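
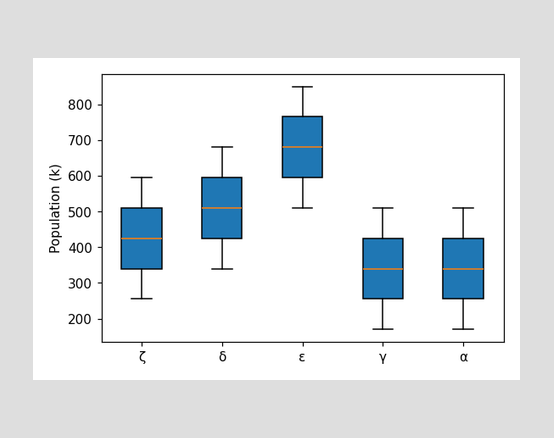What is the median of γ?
The median line in the γ box sits at 340k.

340k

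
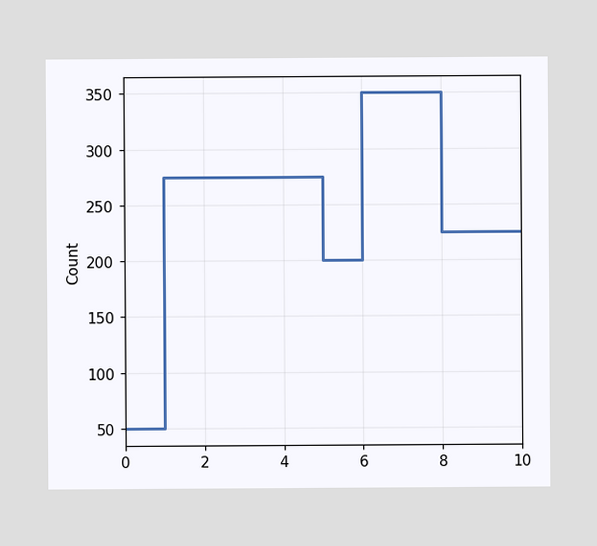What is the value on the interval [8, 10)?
On [8, 10) the step sits at 225.

225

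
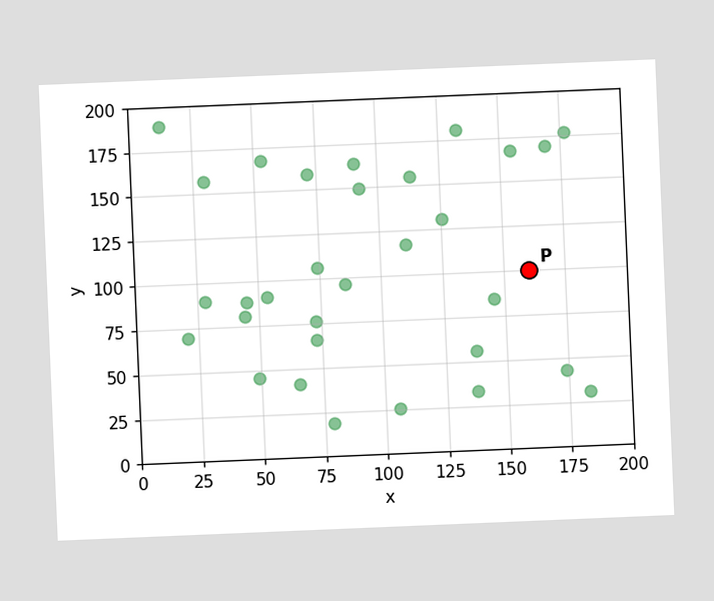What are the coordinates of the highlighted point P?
(160, 100)

The chart is tilted about 2° counter-clockwise. Following the gridlines from P to each axis, P sits at (160, 100).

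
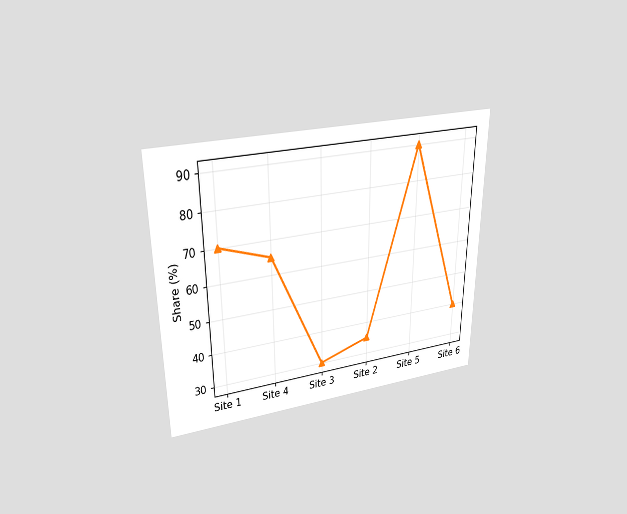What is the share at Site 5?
90%

The chart is viewed slightly from above. At Site 5, the line is at 90%.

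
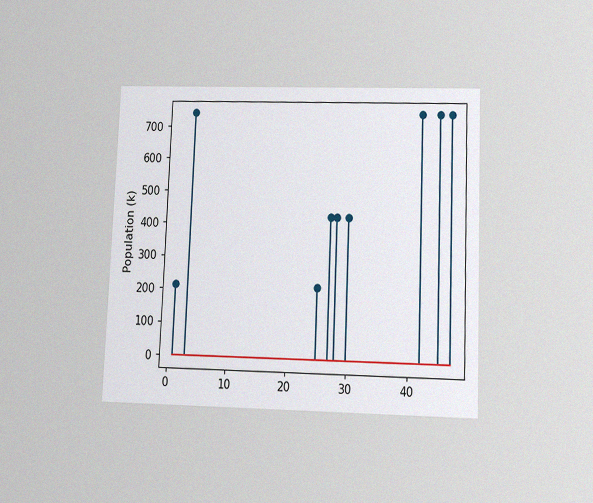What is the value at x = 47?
742k

The chart is tilted about 2° clockwise and viewed slightly from below, with some photo noise. The stem at x=47 reaches 742k.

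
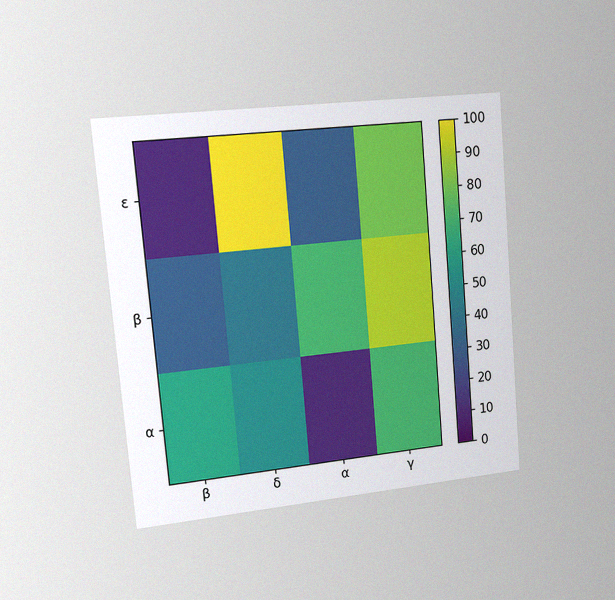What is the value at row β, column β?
30

The chart is tilted about 5° counter-clockwise and viewed slightly from the left, with some photo noise. Matching cell (β, β) against the colorbar gives 30.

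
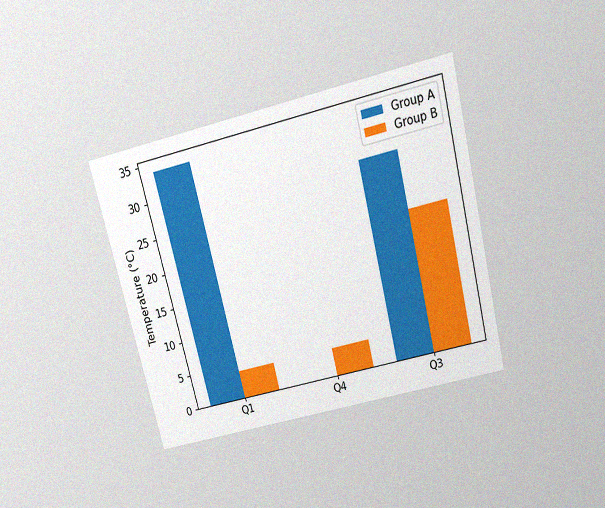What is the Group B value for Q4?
The chart is tilted about 14° counter-clockwise and viewed slightly from above, with some photo noise. The Group B bar at Q4 reaches 4°C on the y-axis.

4°C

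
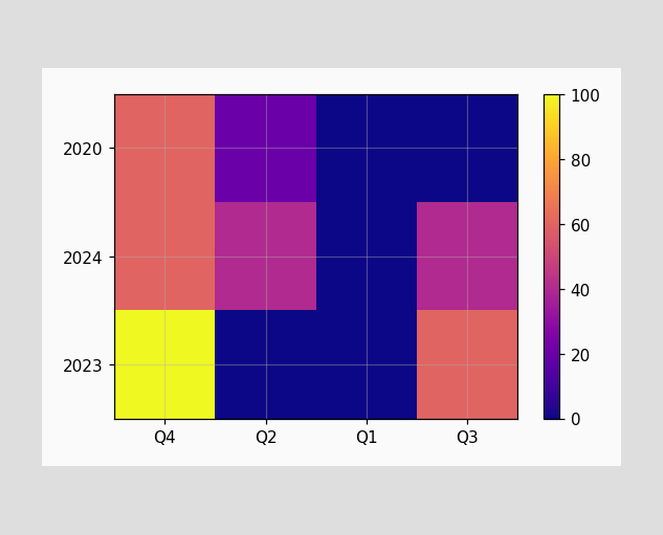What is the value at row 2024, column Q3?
40

Matching cell (2024, Q3) against the colorbar gives 40.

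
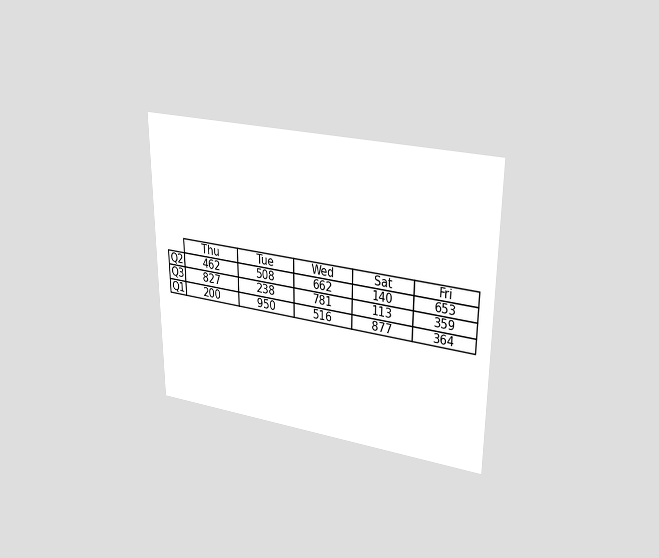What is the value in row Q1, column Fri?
364

The chart is viewed at a slight angle. The (Q1, Fri) cell reads 364.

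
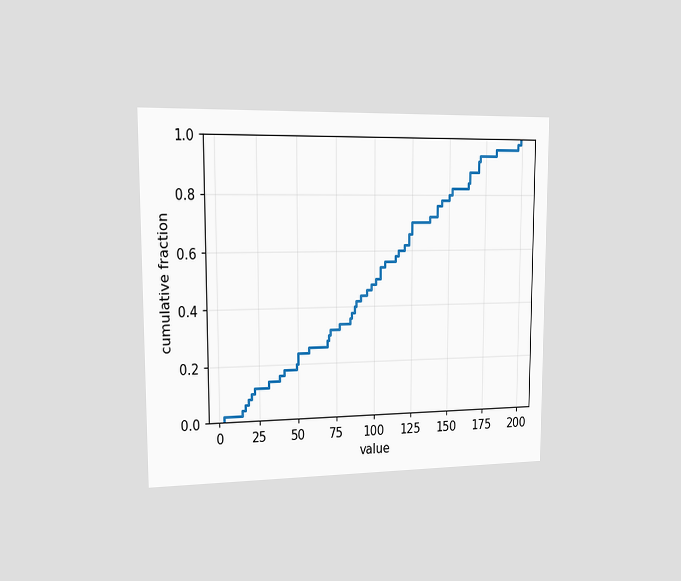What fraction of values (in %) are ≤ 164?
88%

The chart is viewed slightly from the left. At x=164 the ECDF step is at 88%.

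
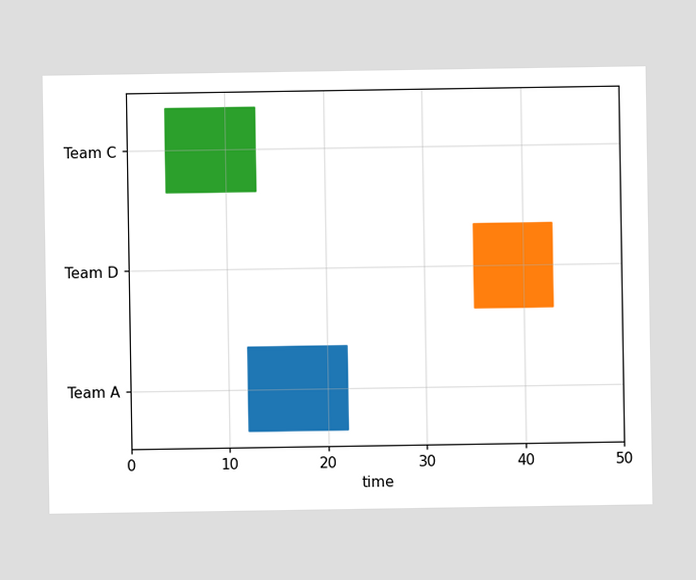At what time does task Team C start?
The Team C bar begins at t=4.

4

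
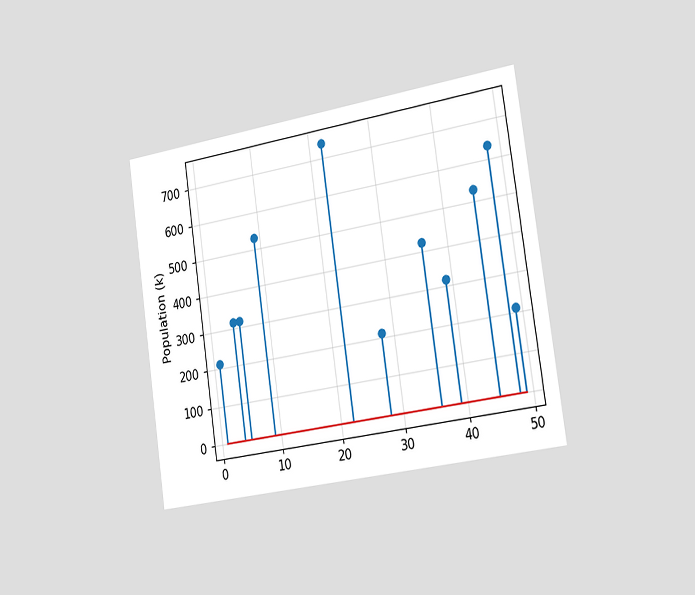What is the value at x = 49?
212k

The chart is tilted about 8° counter-clockwise and viewed slightly from the right. The stem at x=49 reaches 212k.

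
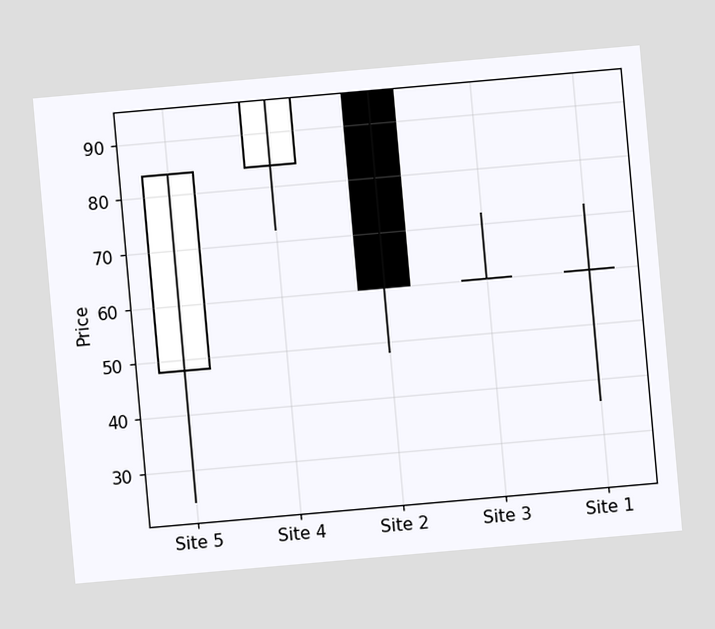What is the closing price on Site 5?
84

The chart is tilted about 5° counter-clockwise. The Site 5 candle closes at 84.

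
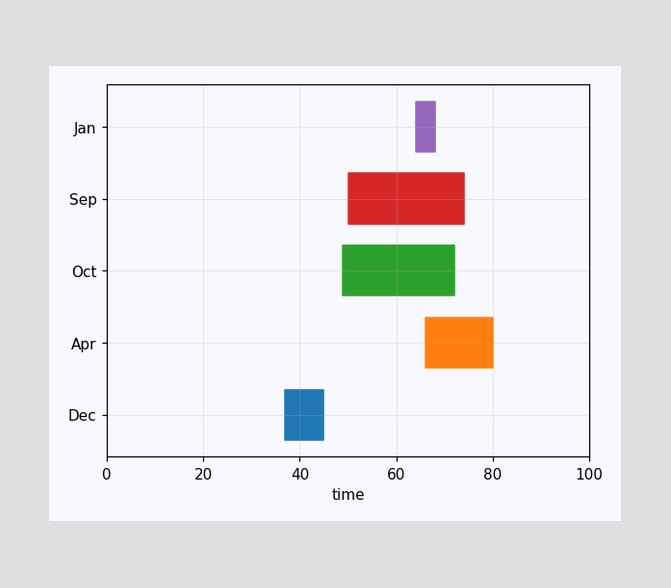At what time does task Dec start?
37

The Dec bar begins at t=37.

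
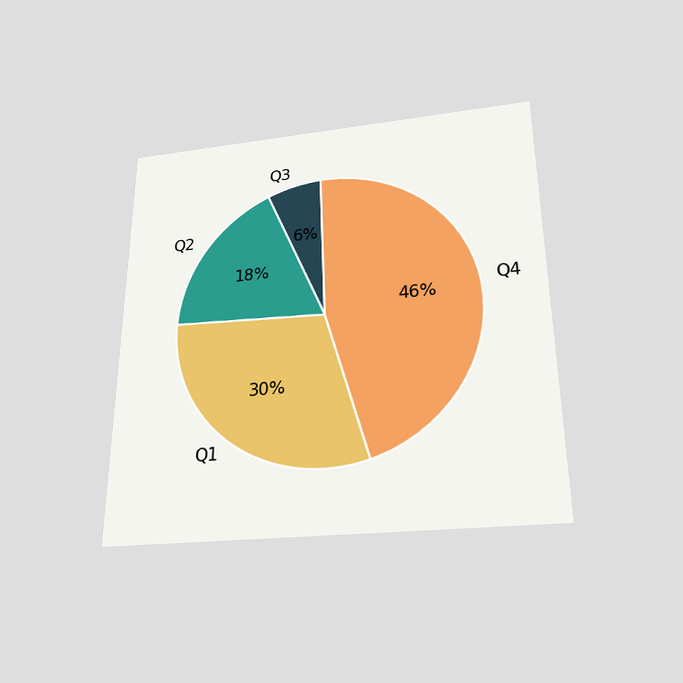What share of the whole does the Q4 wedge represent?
46%

The chart is viewed slightly from below. The Q4 slice takes up 46% of the pie.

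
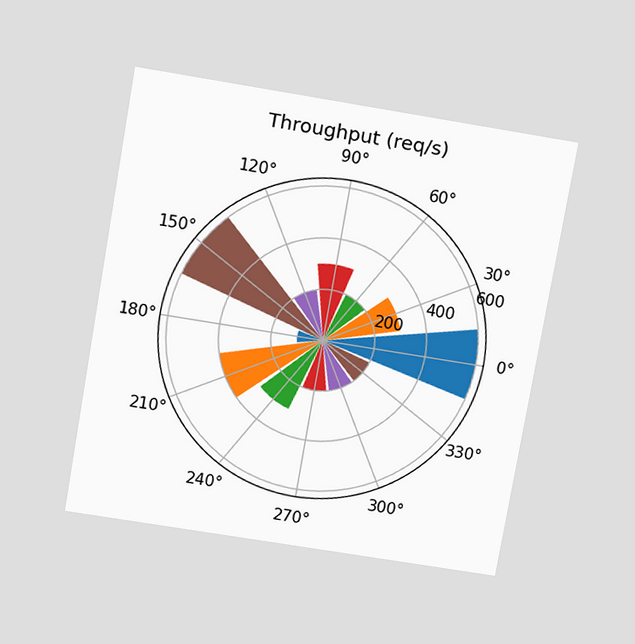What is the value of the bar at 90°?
300req/s

The chart is tilted about 10° clockwise and viewed slightly from above. The bar at 90° reaches 300req/s on the radial axis.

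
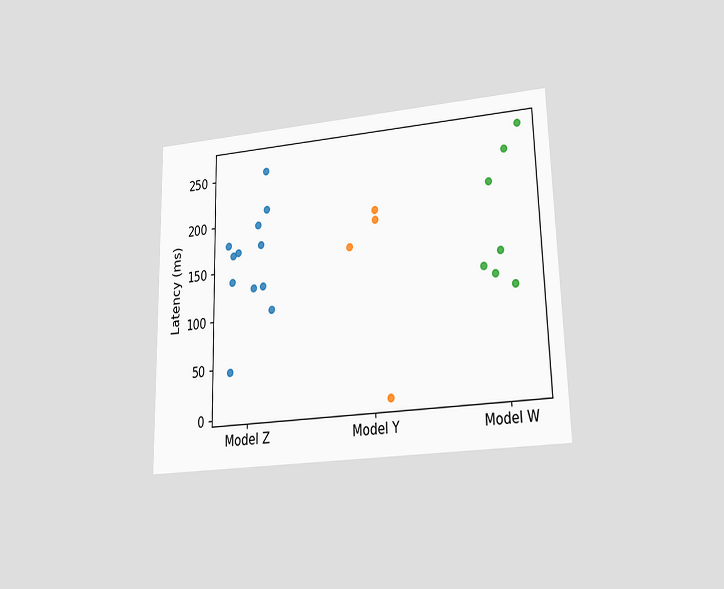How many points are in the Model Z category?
The chart is viewed at a slight angle. Counting the markers in the Model Z column gives 12.

12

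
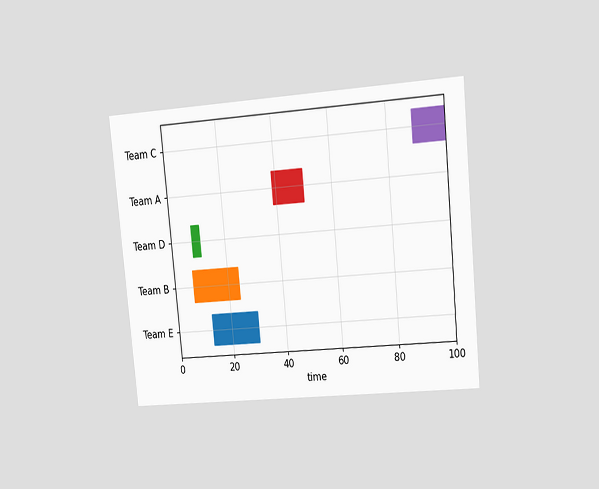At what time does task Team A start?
The chart is tilted about 5° counter-clockwise and viewed at a slight angle. The Team A bar begins at t=39.

39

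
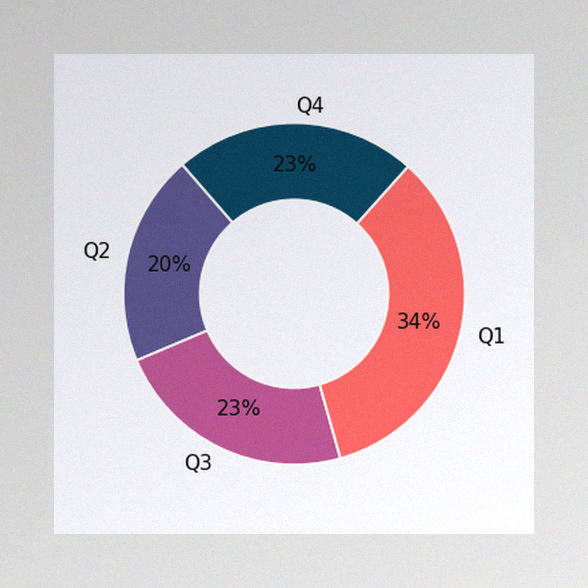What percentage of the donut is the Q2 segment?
The image has some photo noise and uneven lighting. The Q2 segment takes up 20% of the ring.

20%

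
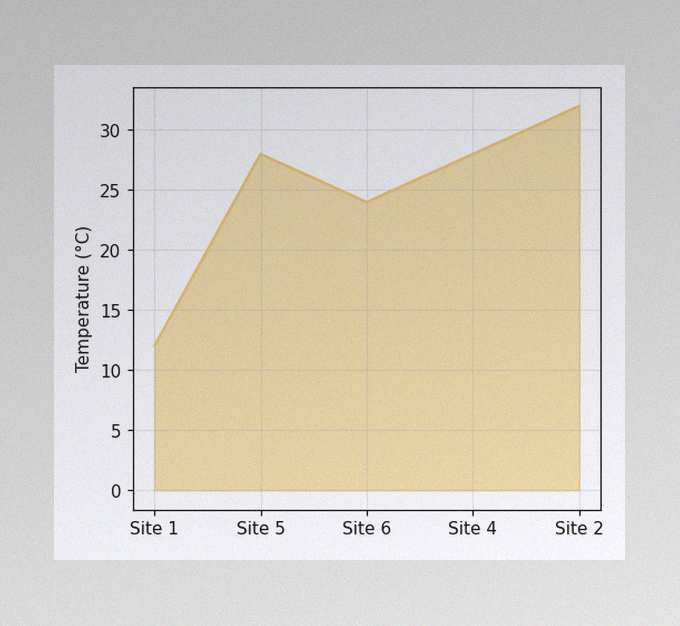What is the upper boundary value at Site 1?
12°C

The image has some photo noise and uneven lighting. At Site 1 the upper boundary is at 12°C.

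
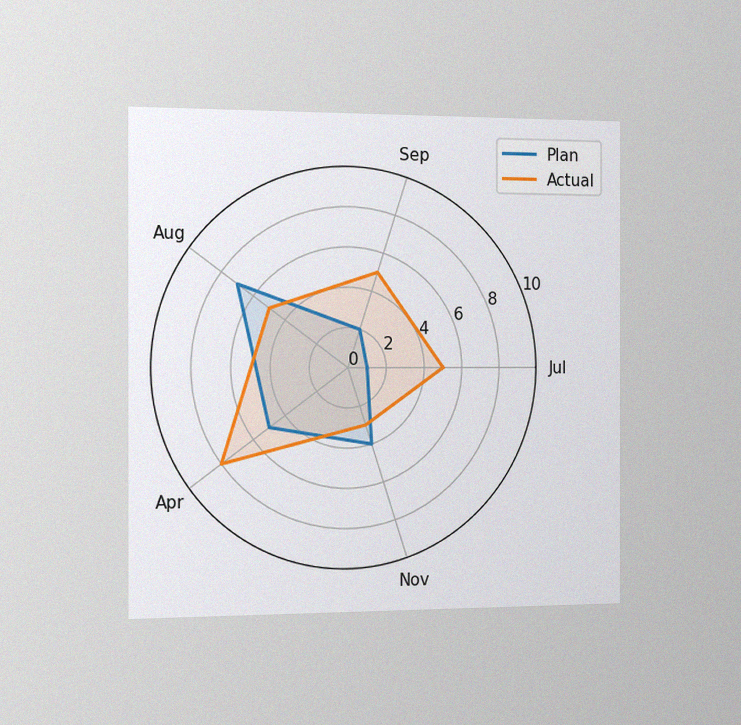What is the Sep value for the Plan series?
The chart is viewed slightly from the left, with some photo noise. On the Sep axis, Plan reaches 2.

2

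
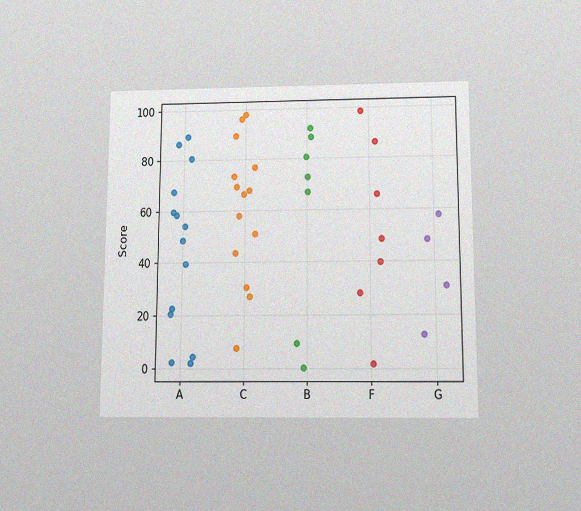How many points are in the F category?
7

The chart is viewed slightly from below, with some photo noise. Counting the markers in the F column gives 7.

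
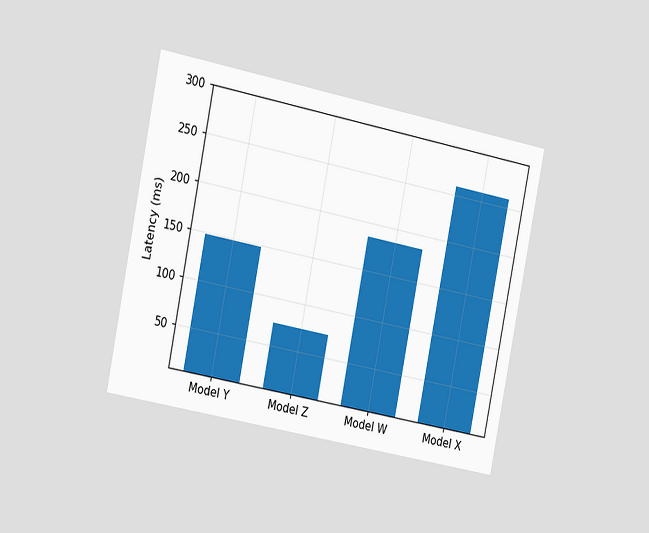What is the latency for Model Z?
74ms

The chart is tilted about 11° clockwise and viewed slightly from the left. Reading along the chart's y-axis, the Model Z bar reaches 74ms.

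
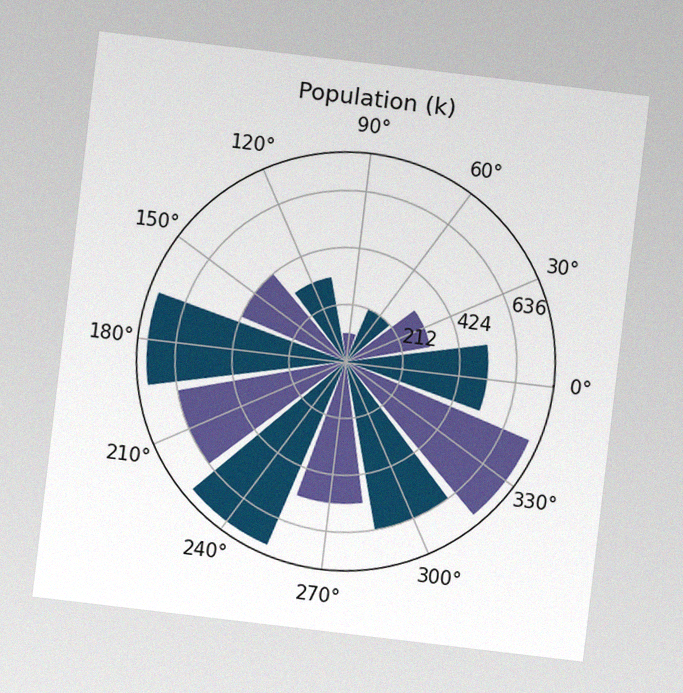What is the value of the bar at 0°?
The chart is tilted about 7° clockwise, with some photo noise. The bar at 0° reaches 530k on the radial axis.

530k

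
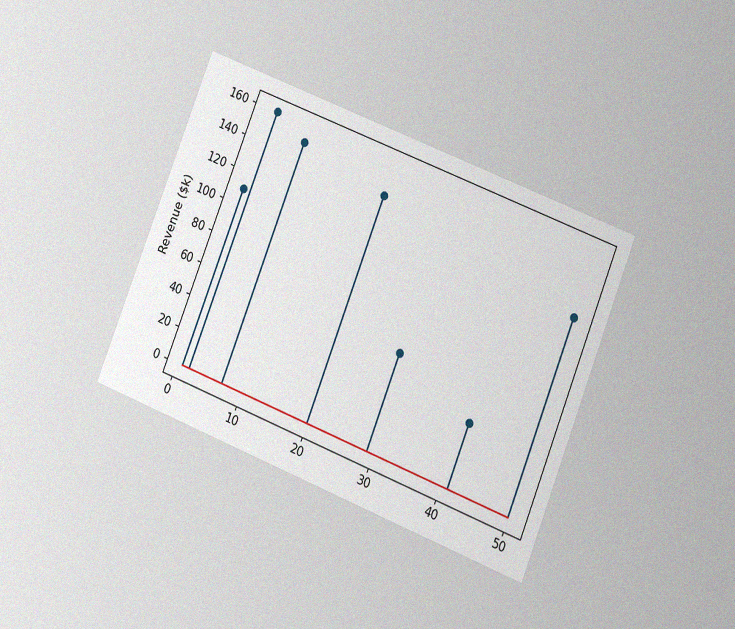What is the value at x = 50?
The chart is tilted about 22° clockwise and viewed at a slight angle, with some photo noise. The stem at x=50 reaches $120k.

$120k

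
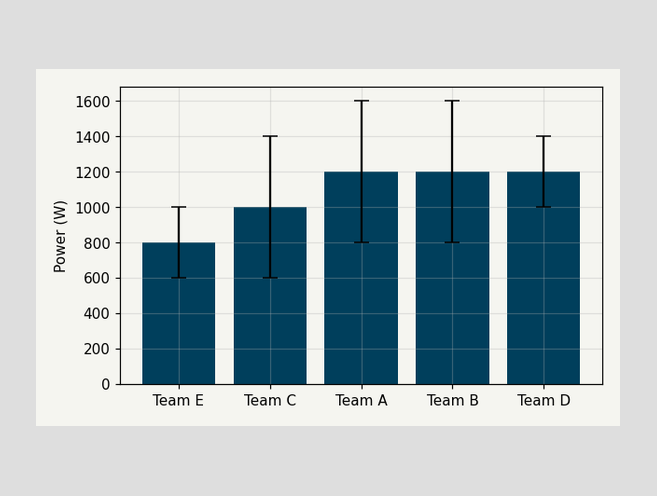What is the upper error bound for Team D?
1400W

The Team D bar's upper whisker reaches 1400W.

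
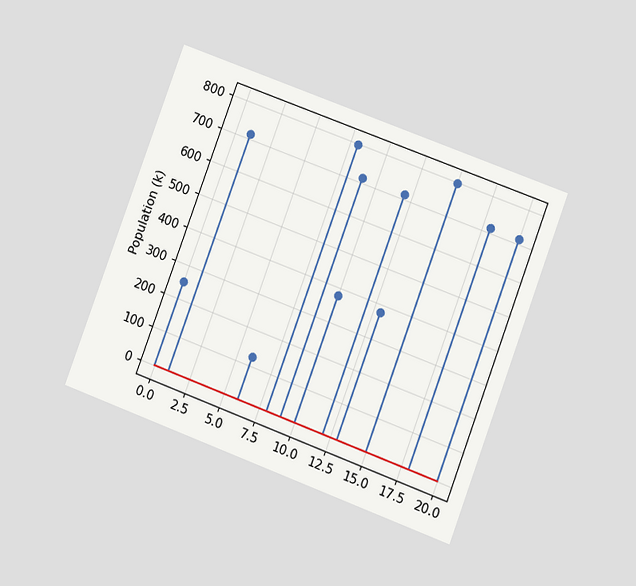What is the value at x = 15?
The chart is tilted about 21° clockwise and viewed at a slight angle. The stem at x=15 reaches 798k.

798k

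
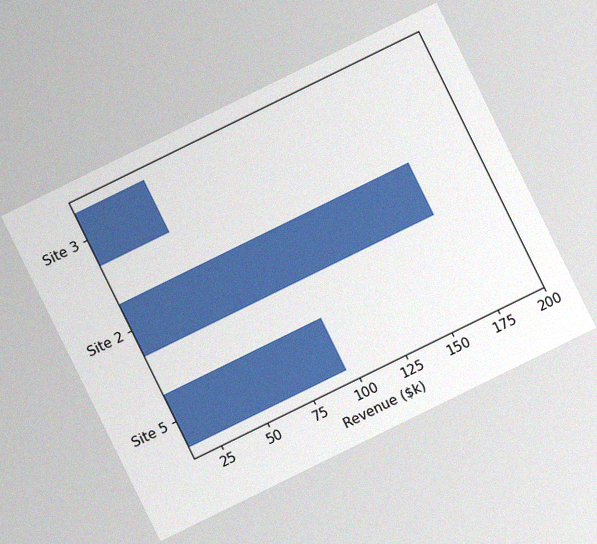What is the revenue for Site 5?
$96k

The chart is tilted about 26° counter-clockwise, with some photo noise. Reading along the chart's x-axis, the Site 5 bar reaches $96k.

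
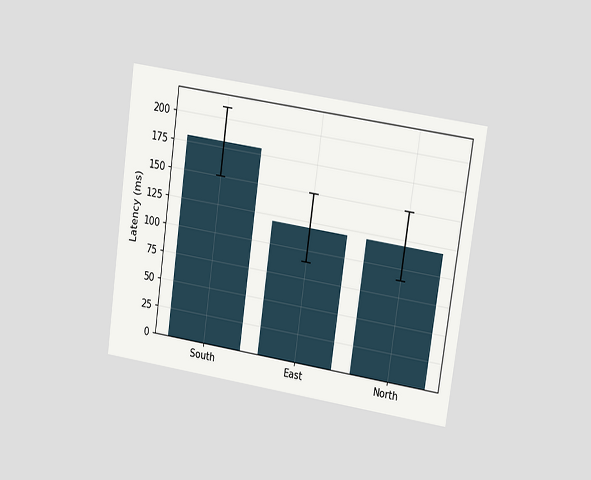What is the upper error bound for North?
150ms

The chart is tilted about 8° clockwise and viewed at a slight angle. The North bar's upper whisker reaches 150ms.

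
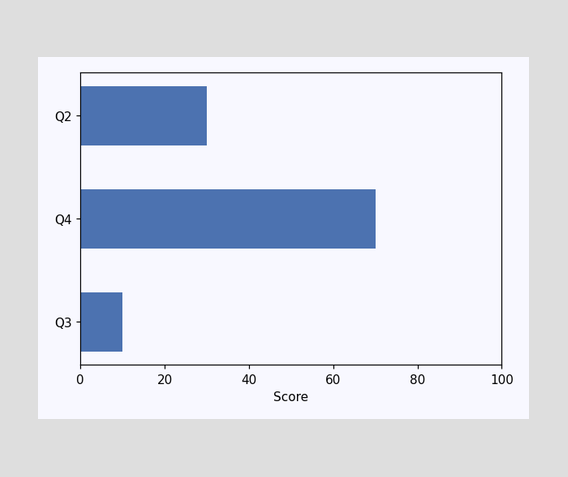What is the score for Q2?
Reading along the chart's x-axis, the Q2 bar reaches 30.

30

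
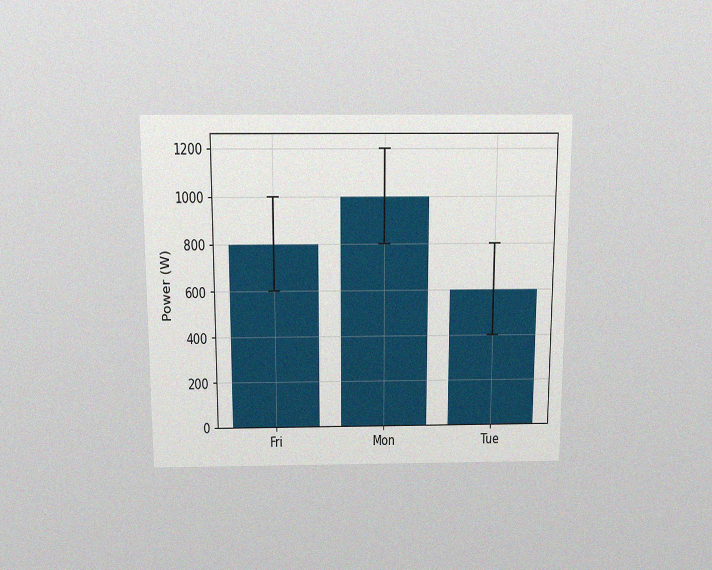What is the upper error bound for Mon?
1200W

The chart is viewed slightly from above, with some photo noise. The Mon bar's upper whisker reaches 1200W.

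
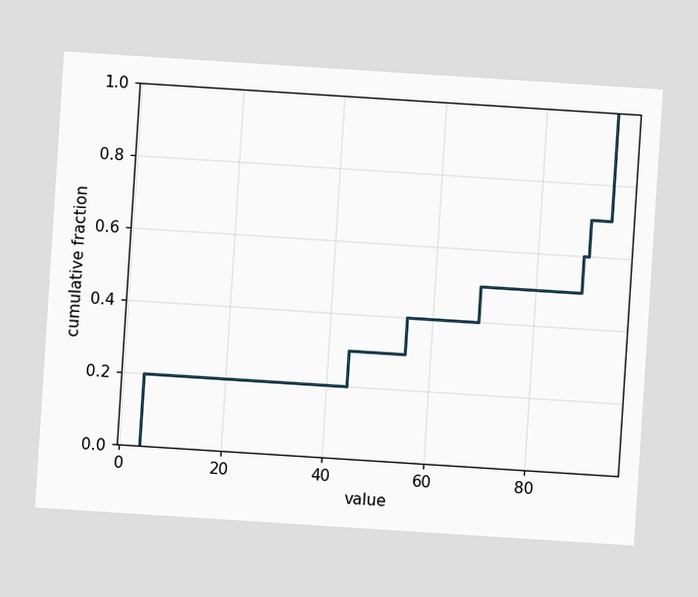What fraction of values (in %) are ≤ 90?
70%

The chart is tilted about 4° clockwise. At x=90 the ECDF step is at 70%.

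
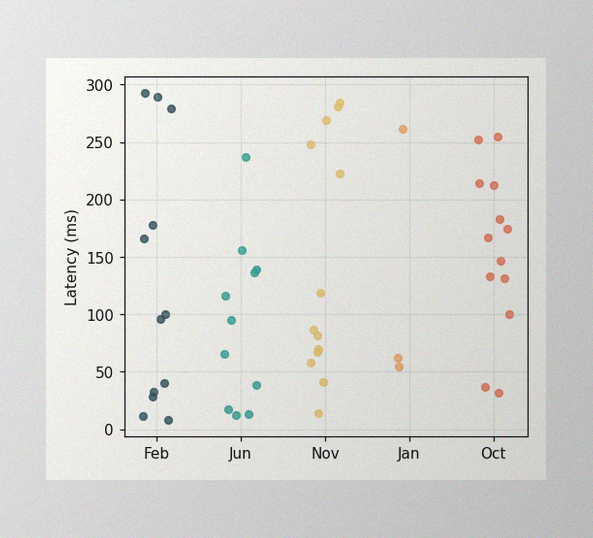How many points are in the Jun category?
11

The image has some photo noise and uneven lighting. Counting the markers in the Jun column gives 11.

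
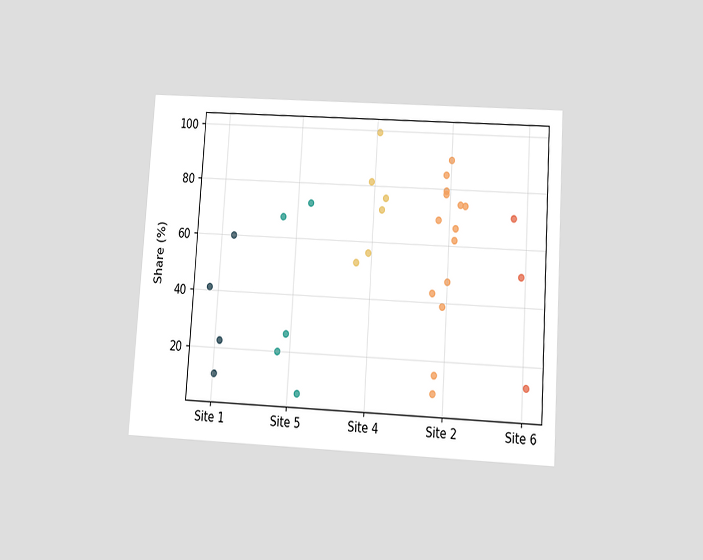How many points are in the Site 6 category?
The chart is tilted about 4° clockwise and viewed slightly from below. Counting the markers in the Site 6 column gives 3.

3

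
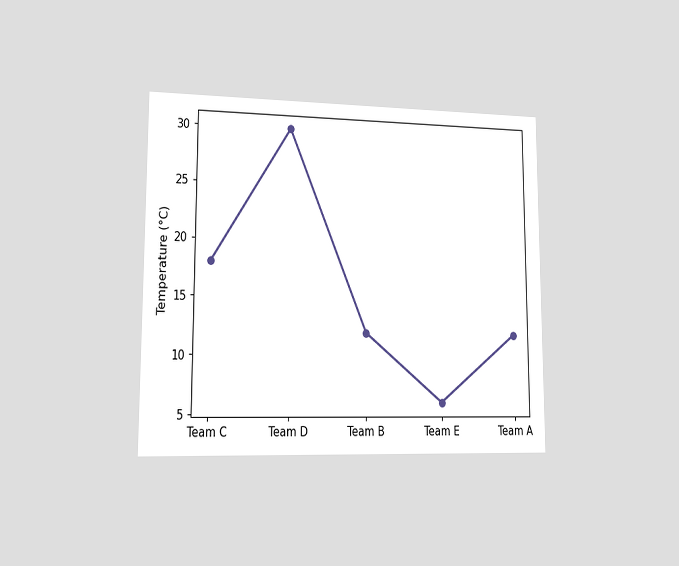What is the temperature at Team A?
12°C

The chart is viewed slightly from the left. At Team A, the line is at 12°C.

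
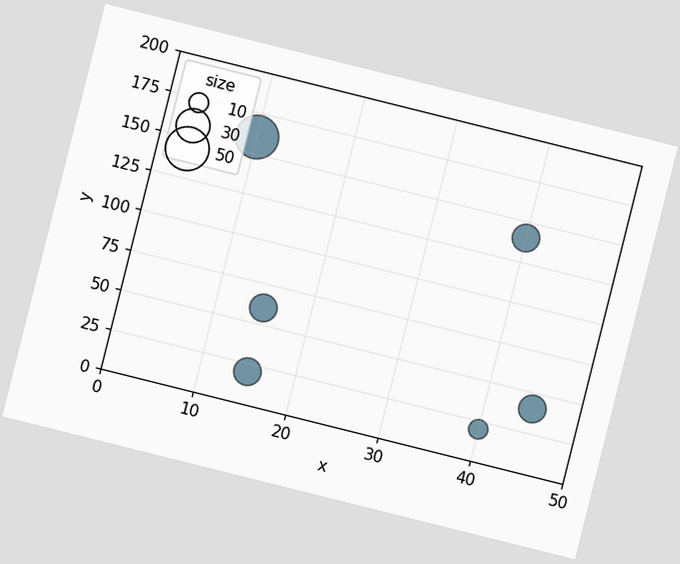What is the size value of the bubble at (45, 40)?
The chart is tilted about 14° clockwise. Matching the bubble at (45, 40) against the size legend gives 20.

20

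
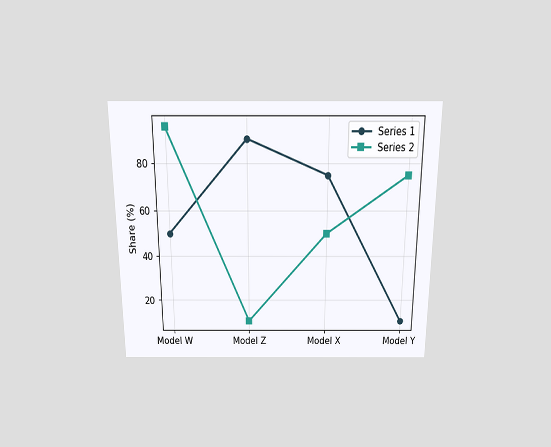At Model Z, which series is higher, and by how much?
Series 1, by 80%

The chart is viewed slightly from above. At Model Z, Series 1 sits above the other line by 80%.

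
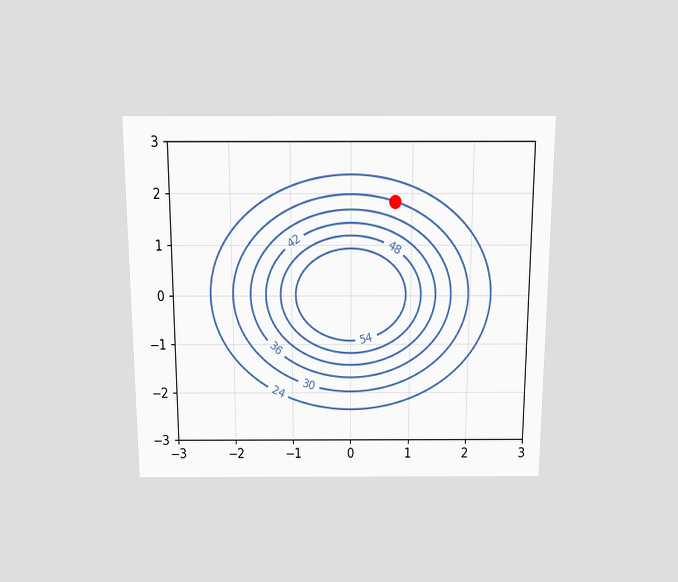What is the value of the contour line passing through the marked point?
The chart is viewed slightly from above. The marked point sits on the contour labelled 30.

30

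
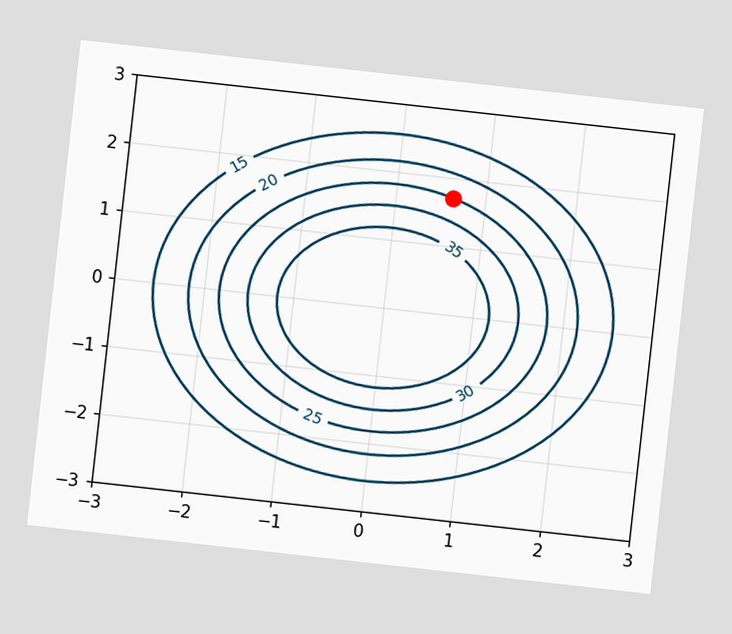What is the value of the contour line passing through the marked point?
The chart is tilted about 6° clockwise. The marked point sits on the contour labelled 25.

25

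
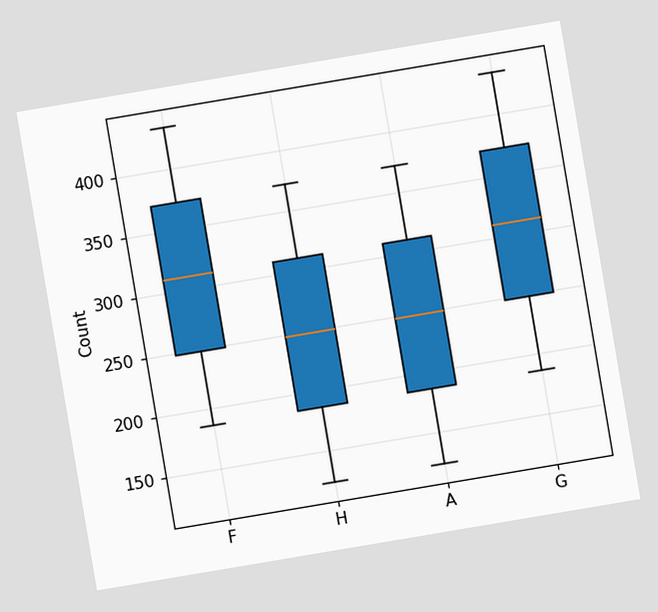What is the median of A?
The chart is tilted about 10° counter-clockwise. The median line in the A box sits at 248.

248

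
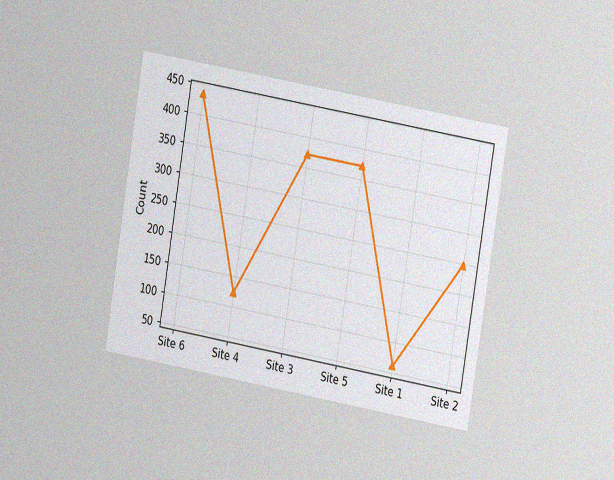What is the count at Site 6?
The chart is tilted about 10° clockwise and viewed at a slight angle, with some photo noise. At Site 6, the line is at 434.

434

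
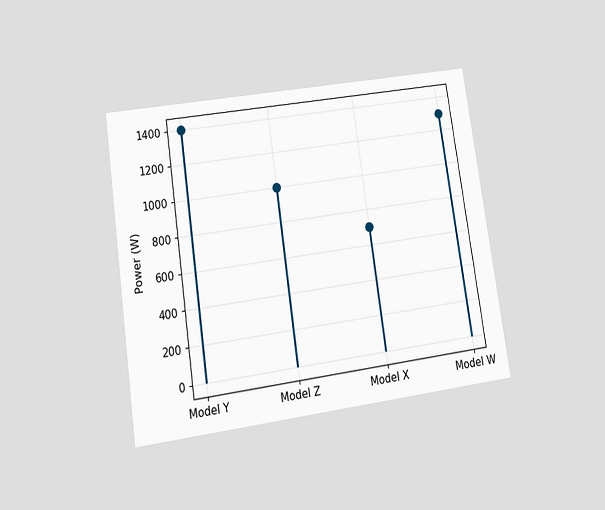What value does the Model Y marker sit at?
The chart is tilted about 8° counter-clockwise and viewed at a slight angle. The Model Y marker sits at 1400W.

1400W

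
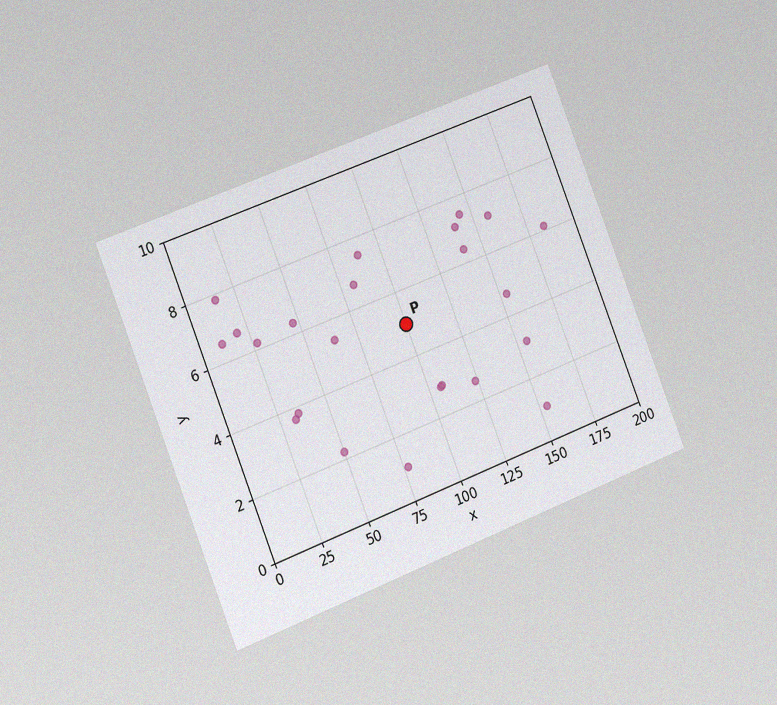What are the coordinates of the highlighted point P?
(100, 5)

The chart is tilted about 21° counter-clockwise and viewed slightly from the left, with some photo noise. Following the gridlines from P to each axis, P sits at (100, 5).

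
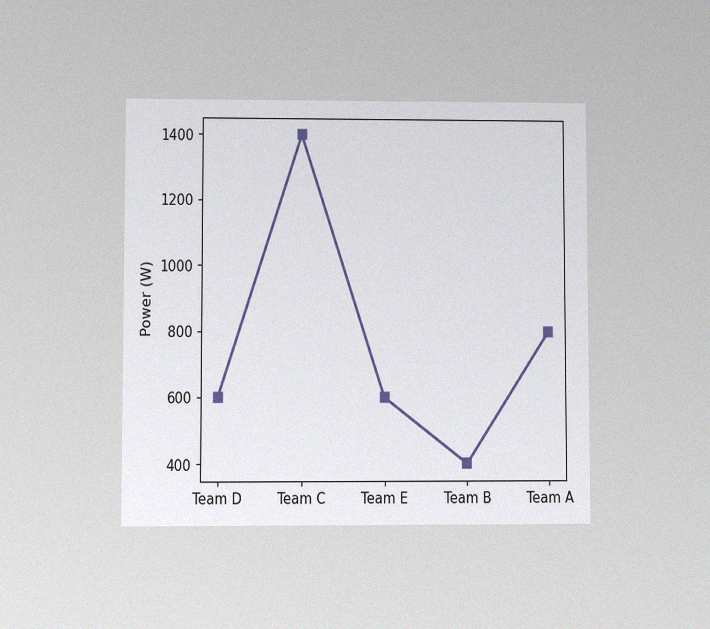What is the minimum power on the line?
400W

The chart is viewed at a slight angle, with some photo noise. The lowest point is at Team B, and reading across to the y-axis gives 400W.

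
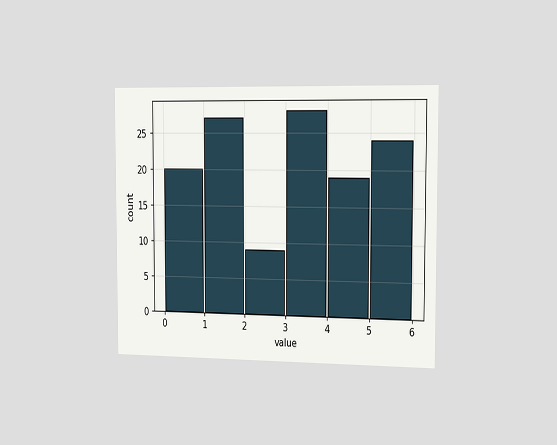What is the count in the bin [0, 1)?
The chart is viewed slightly from the right. The [0, 1) bin has height 20.

20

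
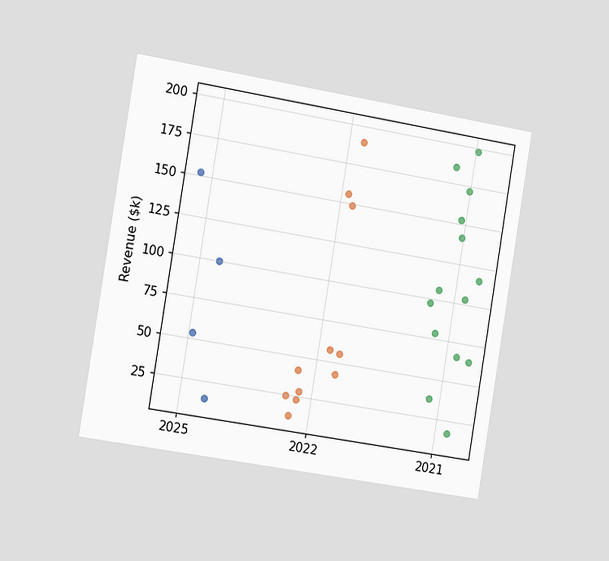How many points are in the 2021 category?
14

The chart is tilted about 9° clockwise and viewed slightly from the left. Counting the markers in the 2021 column gives 14.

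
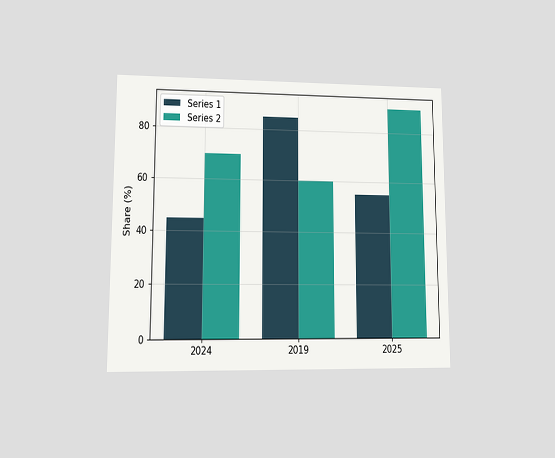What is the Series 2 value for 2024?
The chart is viewed at a slight angle. The Series 2 bar at 2024 reaches 70% on the y-axis.

70%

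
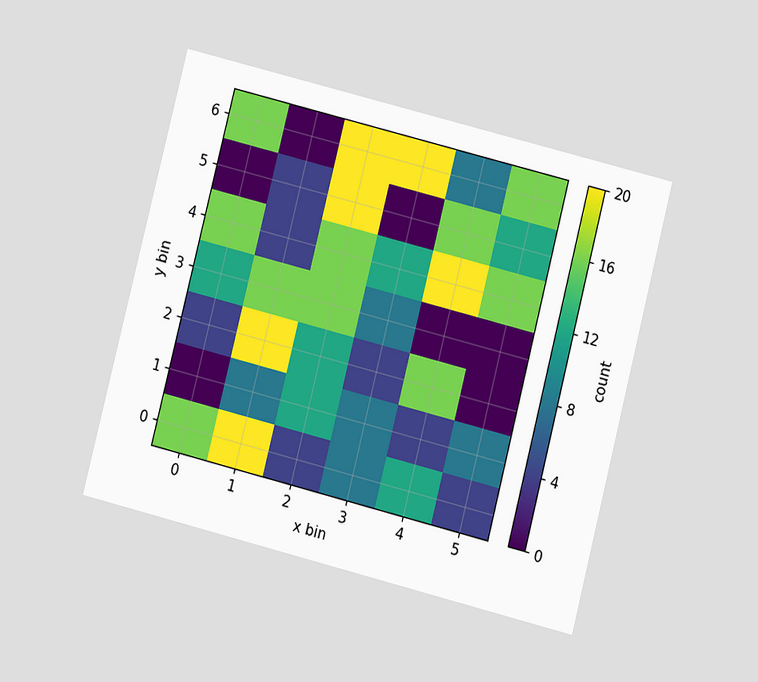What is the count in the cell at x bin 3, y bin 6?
20

The chart is tilted about 14° clockwise and viewed at a slight angle. Matching the cell (3, 6) against the colorbar gives 20.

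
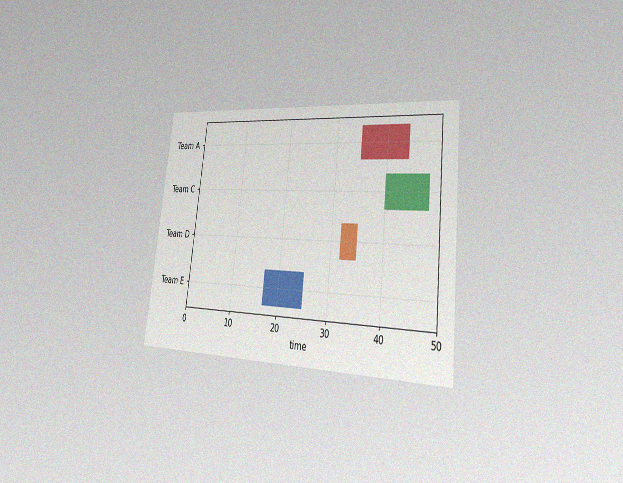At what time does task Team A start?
The chart is tilted about 6° clockwise and viewed slightly from the right, with some photo noise. The Team A bar begins at t=35.

35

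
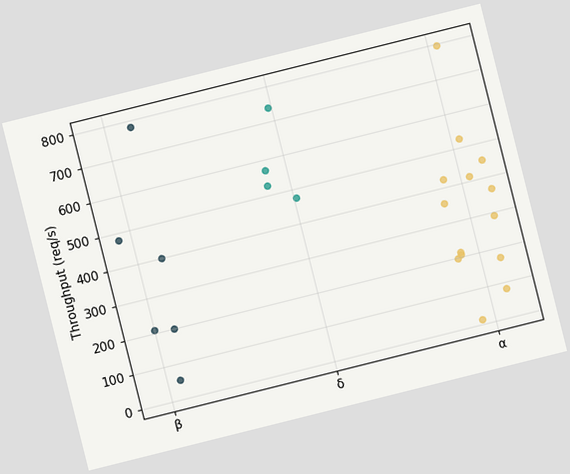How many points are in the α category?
The chart is tilted about 14° counter-clockwise. Counting the markers in the α column gives 14.

14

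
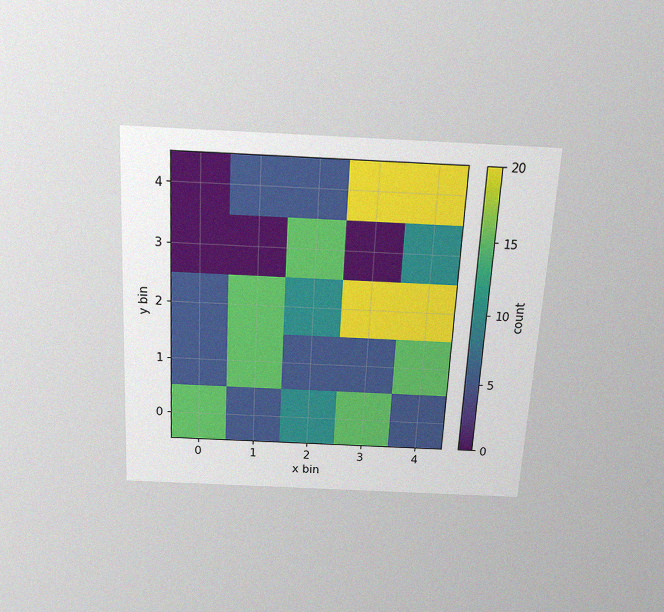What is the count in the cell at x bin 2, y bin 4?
The chart is tilted about 3° clockwise and viewed slightly from above, with some photo noise. Matching the cell (2, 4) against the colorbar gives 5.

5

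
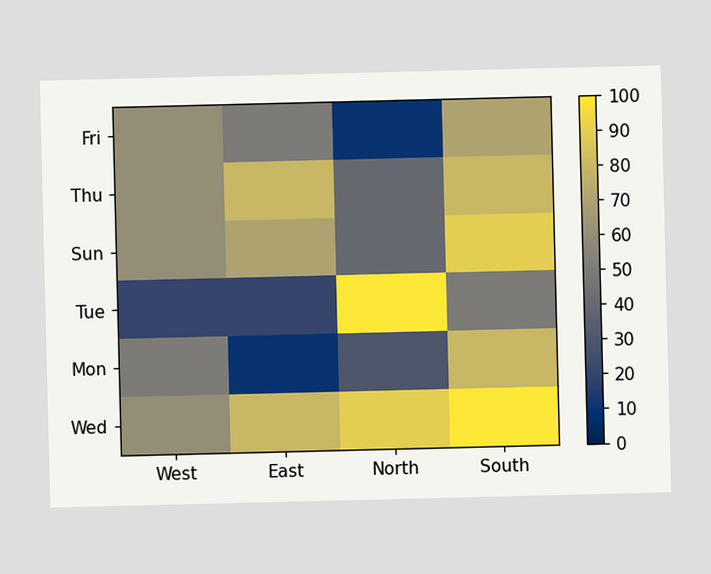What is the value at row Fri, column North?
10

Matching cell (Fri, North) against the colorbar gives 10.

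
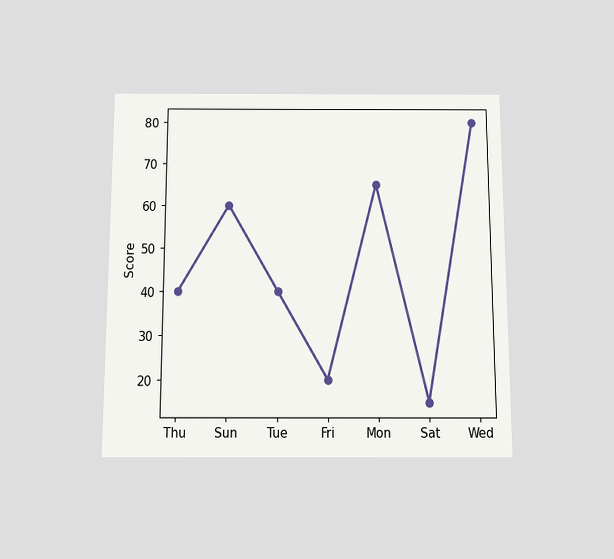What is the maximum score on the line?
The chart is viewed slightly from below. The highest point is at Wed, and reading across to the y-axis gives 80.

80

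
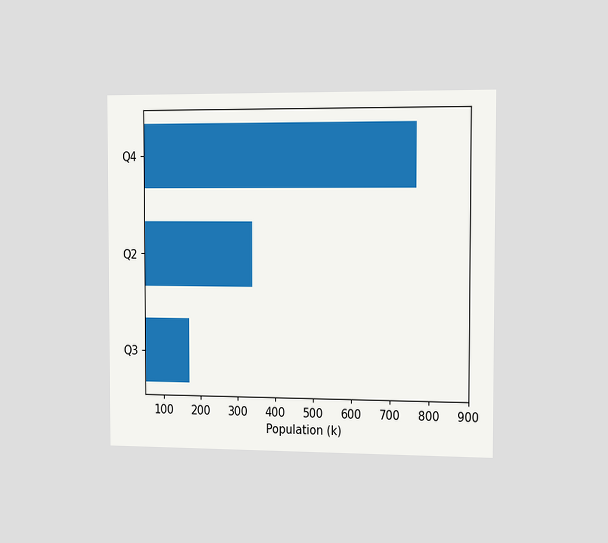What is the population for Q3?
170k

The chart is viewed slightly from the right. Reading along the chart's x-axis, the Q3 bar reaches 170k.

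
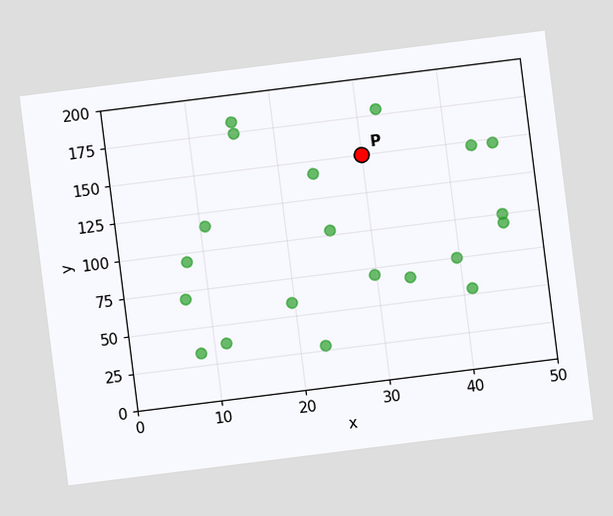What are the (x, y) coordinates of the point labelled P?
(30, 150)

The chart is tilted about 7° counter-clockwise. Following the gridlines from P to each axis, P sits at (30, 150).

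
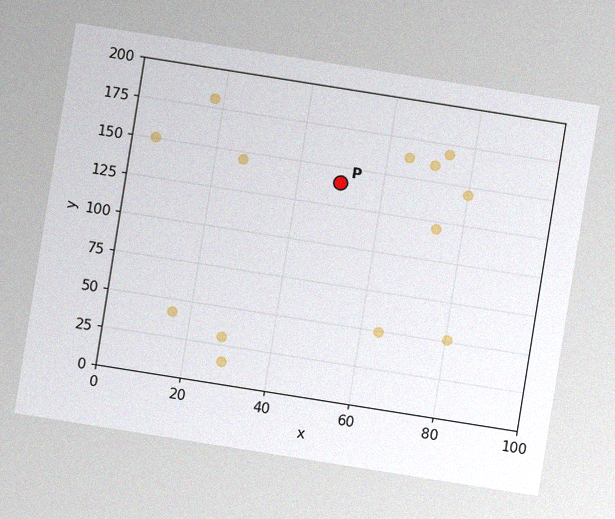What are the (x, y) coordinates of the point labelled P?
(50, 140)

The chart is tilted about 9° clockwise, with some photo noise. Following the gridlines from P to each axis, P sits at (50, 140).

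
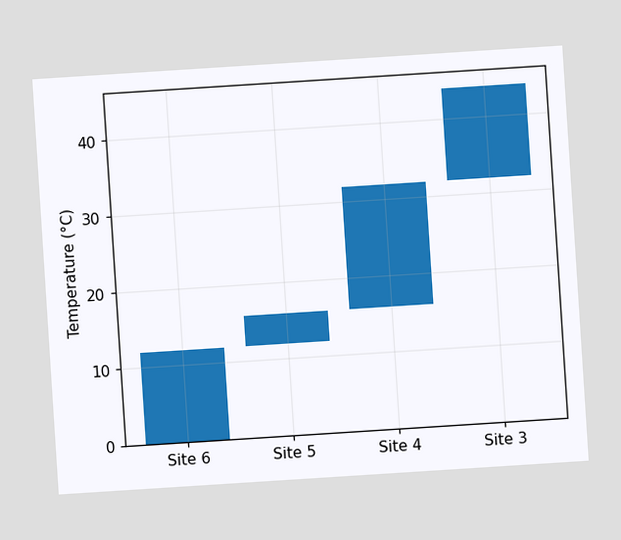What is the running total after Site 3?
44°C

The chart is tilted about 4° counter-clockwise. After Site 3 the running total reaches 44°C.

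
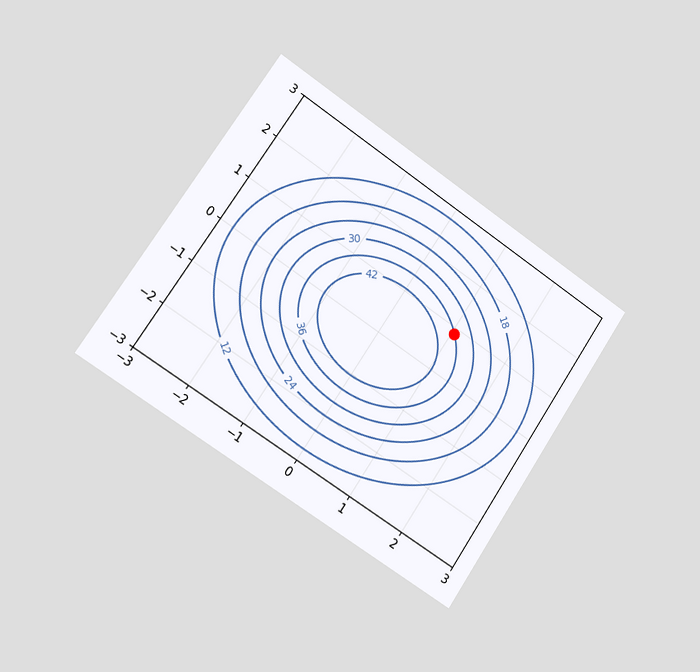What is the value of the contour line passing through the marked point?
36

The chart is tilted about 34° clockwise and viewed slightly from the left. The marked point sits on the contour labelled 36.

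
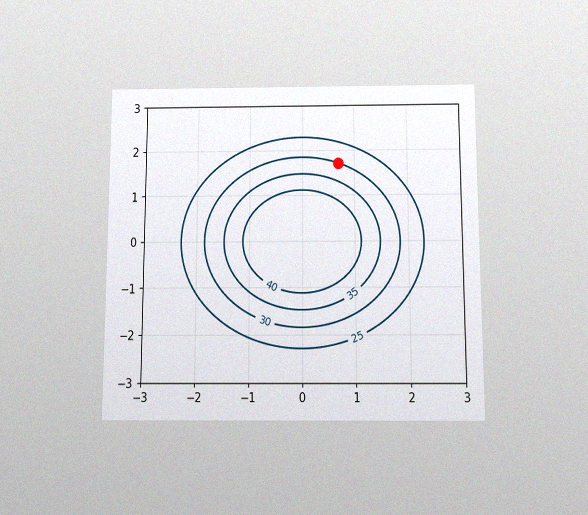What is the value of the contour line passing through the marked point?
30

The chart is viewed slightly from below, with some photo noise. The marked point sits on the contour labelled 30.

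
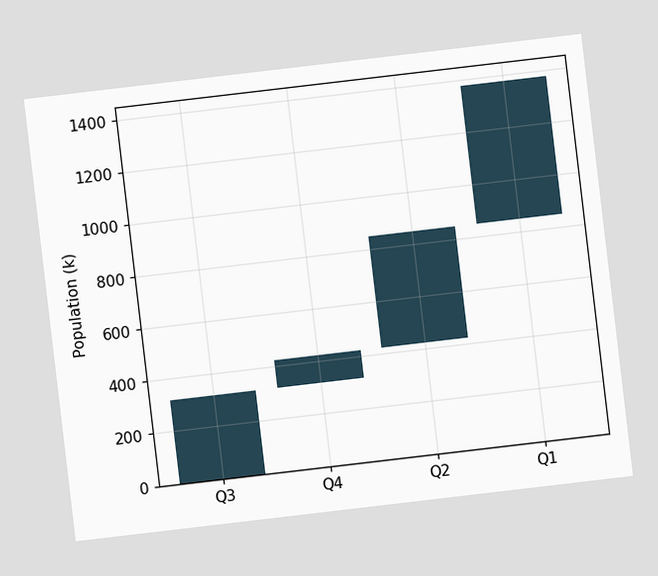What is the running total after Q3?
318k

The chart is tilted about 7° counter-clockwise. After Q3 the running total reaches 318k.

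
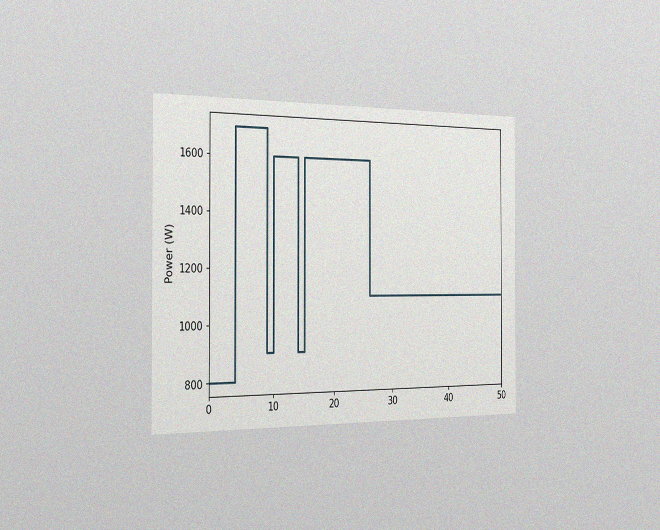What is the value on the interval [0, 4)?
The chart is viewed slightly from the left, with some photo noise. On [0, 4) the step sits at 800W.

800W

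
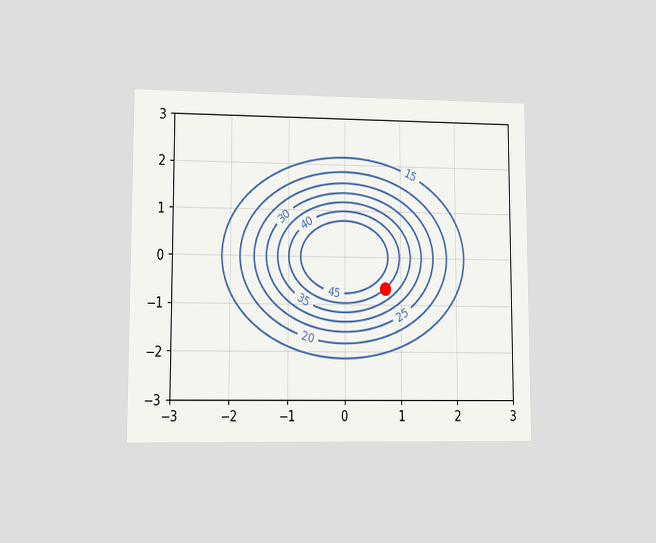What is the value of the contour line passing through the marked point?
40

The chart is viewed at a slight angle. The marked point sits on the contour labelled 40.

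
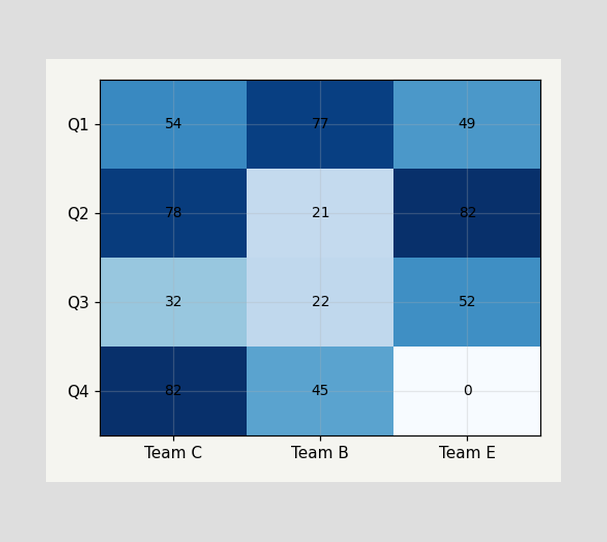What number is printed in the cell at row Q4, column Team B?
45

The (Q4, Team B) cell reads 45.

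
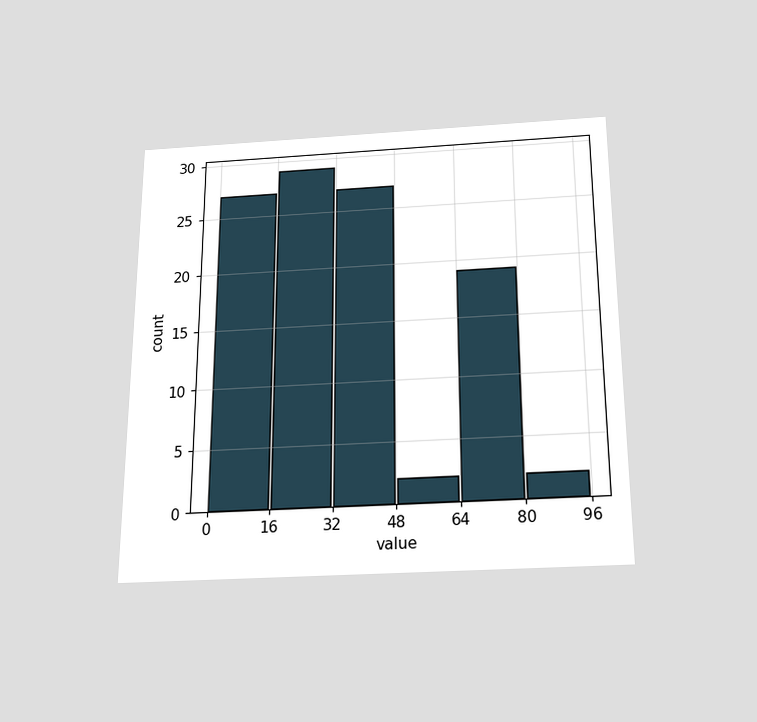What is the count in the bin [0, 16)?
The chart is viewed slightly from below. The [0, 16) bin has height 27.

27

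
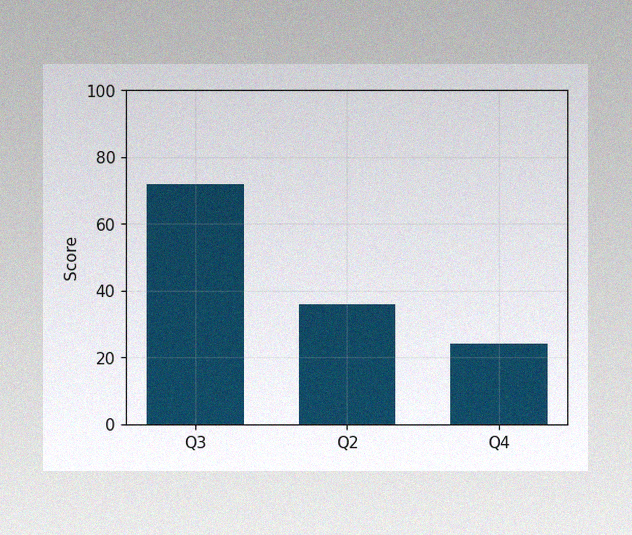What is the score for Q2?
The image has some photo noise and uneven lighting. Reading along the chart's y-axis, the Q2 bar reaches 36.

36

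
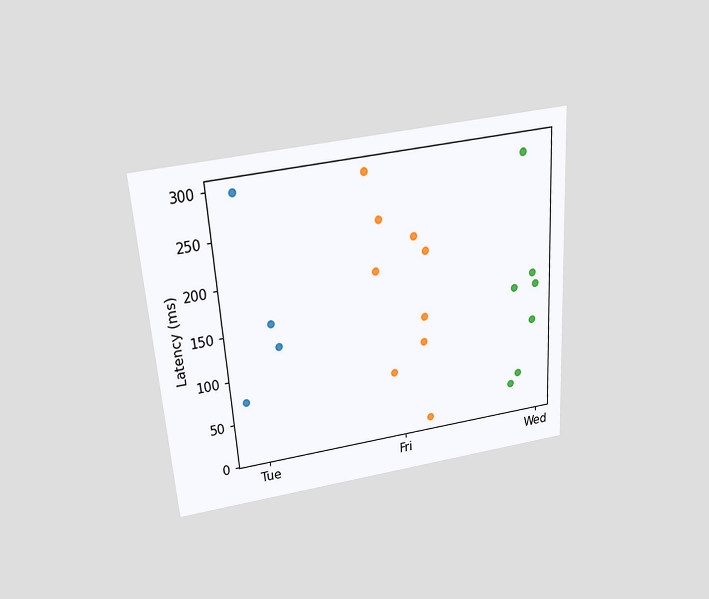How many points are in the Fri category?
The chart is tilted about 4° counter-clockwise and viewed slightly from above. Counting the markers in the Fri column gives 9.

9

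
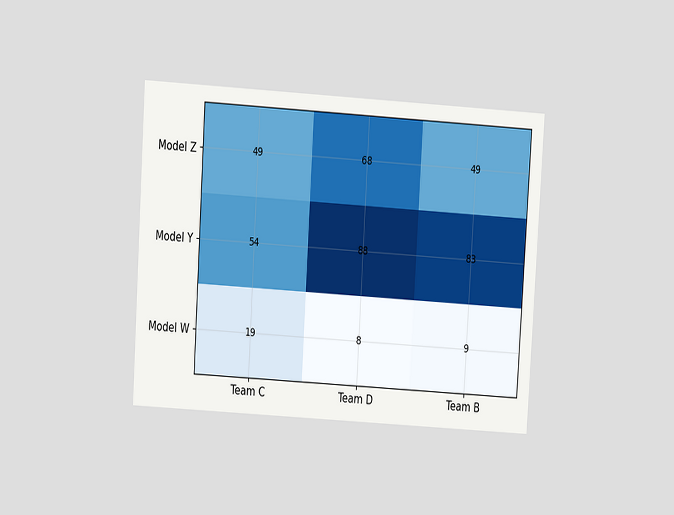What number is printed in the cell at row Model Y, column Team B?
83

The chart is tilted about 4° clockwise and viewed at a slight angle. The (Model Y, Team B) cell reads 83.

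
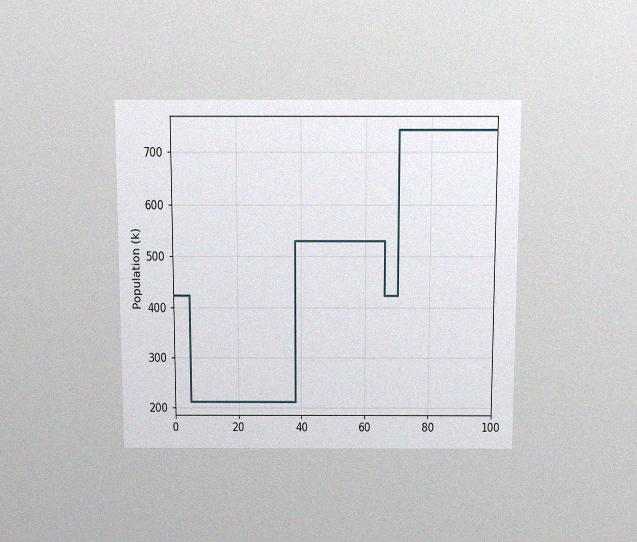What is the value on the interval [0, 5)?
The chart is viewed slightly from above, with some photo noise. On [0, 5) the step sits at 424k.

424k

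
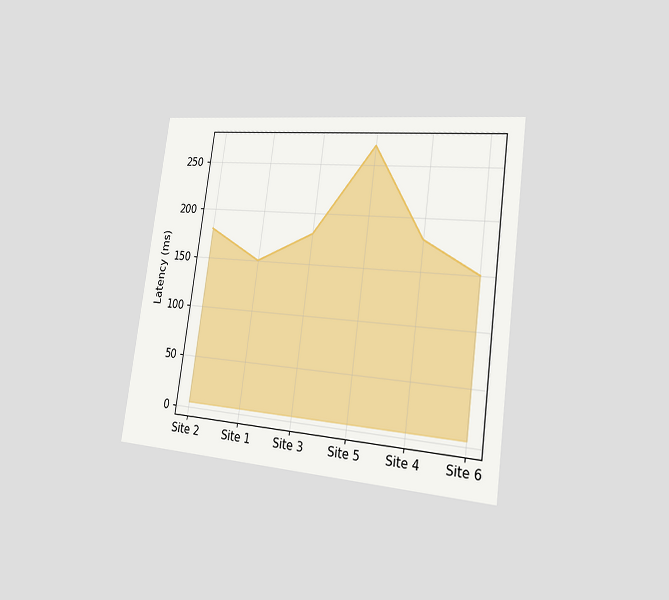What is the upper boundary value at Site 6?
The chart is tilted about 8° clockwise and viewed slightly from the right. At Site 6 the upper boundary is at 150ms.

150ms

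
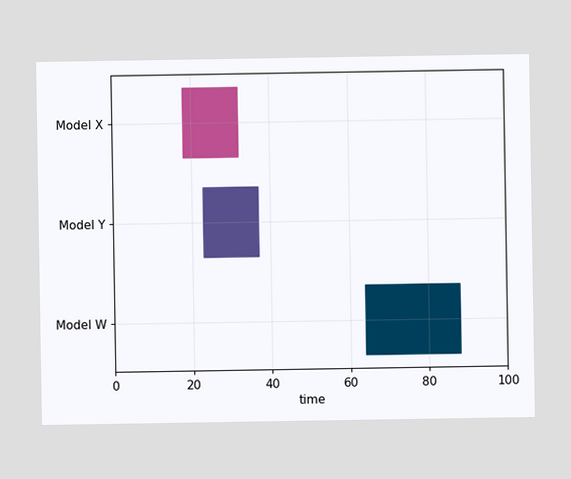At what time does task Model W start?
The Model W bar begins at t=64.

64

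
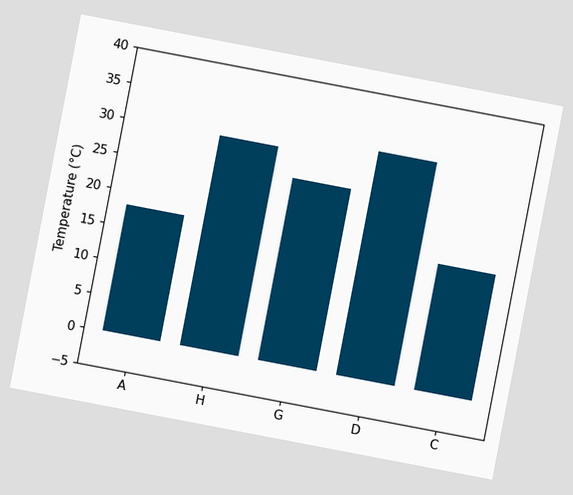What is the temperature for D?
32°C

The chart is tilted about 11° clockwise. Reading along the chart's y-axis, the D bar reaches 32°C.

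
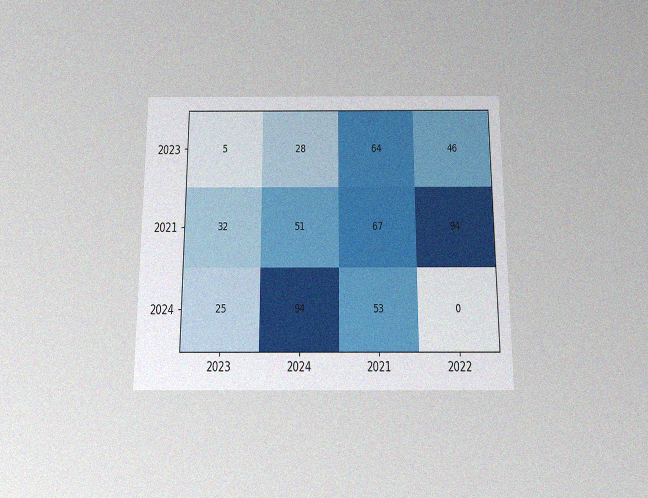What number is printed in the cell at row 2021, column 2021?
The chart is viewed slightly from below, with some photo noise. The (2021, 2021) cell reads 67.

67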